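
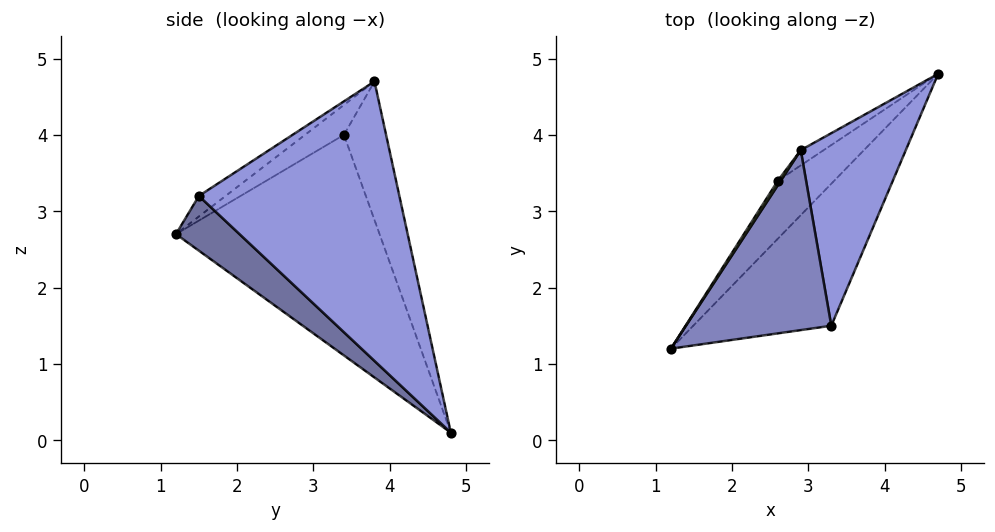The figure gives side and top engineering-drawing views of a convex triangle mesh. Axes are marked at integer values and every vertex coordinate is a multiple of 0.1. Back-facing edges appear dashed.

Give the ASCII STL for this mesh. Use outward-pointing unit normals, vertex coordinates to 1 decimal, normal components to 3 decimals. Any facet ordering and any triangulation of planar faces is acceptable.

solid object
 facet normal 0.257 -0.717 -0.648
  outer loop
   vertex 3.3 1.5 3.2
   vertex 1.2 1.2 2.7
   vertex 4.7 4.8 0.1
  endloop
 endfacet
 facet normal -0.116 -0.557 0.823
  outer loop
   vertex 3.3 1.5 3.2
   vertex 2.9 3.8 4.7
   vertex 1.2 1.2 2.7
  endloop
 endfacet
 facet normal 0.934 -0.066 0.351
  outer loop
   vertex 3.3 1.5 3.2
   vertex 4.7 4.8 0.1
   vertex 2.9 3.8 4.7
  endloop
 endfacet
 facet normal -0.770 0.607 -0.197
  outer loop
   vertex 2.6 3.4 4.0
   vertex 4.7 4.8 0.1
   vertex 1.2 1.2 2.7
  endloop
 endfacet
 facet normal -0.863 0.499 0.085
  outer loop
   vertex 2.6 3.4 4.0
   vertex 1.2 1.2 2.7
   vertex 2.9 3.8 4.7
  endloop
 endfacet
 facet normal -0.689 0.716 -0.114
  outer loop
   vertex 2.6 3.4 4.0
   vertex 2.9 3.8 4.7
   vertex 4.7 4.8 0.1
  endloop
 endfacet
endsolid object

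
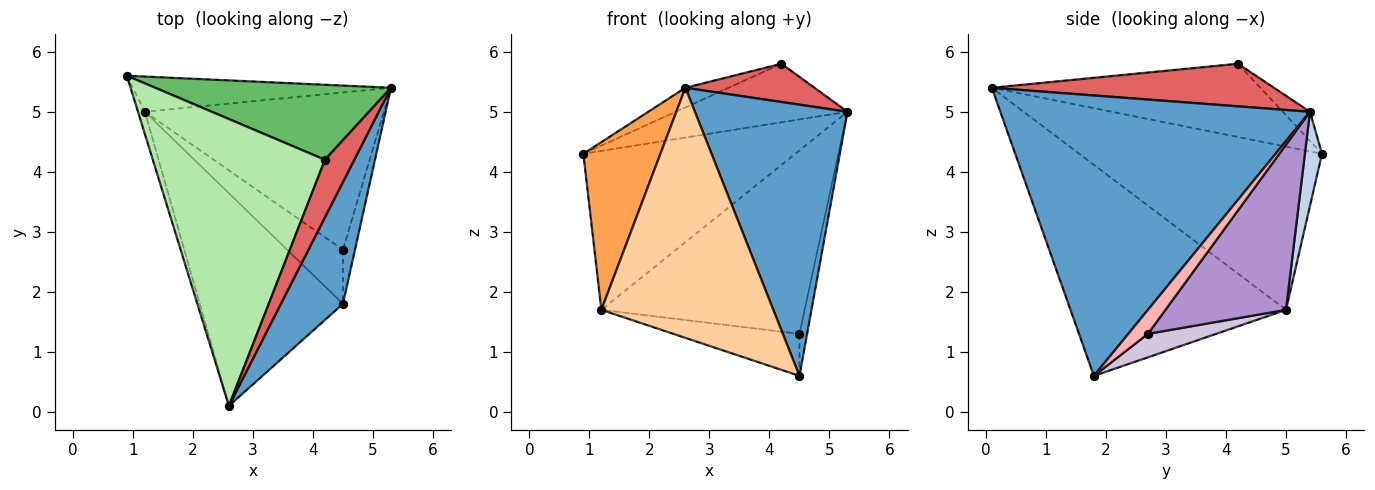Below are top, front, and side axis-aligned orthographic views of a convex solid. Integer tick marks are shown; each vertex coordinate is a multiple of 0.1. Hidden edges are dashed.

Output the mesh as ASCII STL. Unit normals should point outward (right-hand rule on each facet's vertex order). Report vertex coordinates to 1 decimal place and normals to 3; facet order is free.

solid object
 facet normal 0.880 -0.434 0.195
  outer loop
   vertex 4.5 1.8 0.6
   vertex 5.3 5.4 5.0
   vertex 2.6 0.1 5.4
  endloop
 endfacet
 facet normal 0.079 0.973 -0.216
  outer loop
   vertex 1.2 5.0 1.7
   vertex 0.9 5.6 4.3
   vertex 5.3 5.4 5.0
  endloop
 endfacet
 facet normal -0.952 -0.302 -0.040
  outer loop
   vertex 1.2 5.0 1.7
   vertex 2.6 0.1 5.4
   vertex 0.9 5.6 4.3
  endloop
 endfacet
 facet normal -0.691 -0.551 -0.469
  outer loop
   vertex 1.2 5.0 1.7
   vertex 4.5 1.8 0.6
   vertex 2.6 0.1 5.4
  endloop
 endfacet
 facet normal -0.097 0.612 0.785
  outer loop
   vertex 4.2 4.2 5.8
   vertex 5.3 5.4 5.0
   vertex 0.9 5.6 4.3
  endloop
 endfacet
 facet normal -0.391 0.063 0.918
  outer loop
   vertex 4.2 4.2 5.8
   vertex 0.9 5.6 4.3
   vertex 2.6 0.1 5.4
  endloop
 endfacet
 facet normal 0.771 -0.353 0.531
  outer loop
   vertex 4.2 4.2 5.8
   vertex 2.6 0.1 5.4
   vertex 5.3 5.4 5.0
  endloop
 endfacet
 facet normal 0.845 0.329 -0.422
  outer loop
   vertex 4.5 2.7 1.3
   vertex 5.3 5.4 5.0
   vertex 4.5 1.8 0.6
  endloop
 endfacet
 facet normal 0.410 0.692 -0.594
  outer loop
   vertex 4.5 2.7 1.3
   vertex 1.2 5.0 1.7
   vertex 5.3 5.4 5.0
  endloop
 endfacet
 facet normal 0.315 0.583 -0.749
  outer loop
   vertex 4.5 2.7 1.3
   vertex 4.5 1.8 0.6
   vertex 1.2 5.0 1.7
  endloop
 endfacet
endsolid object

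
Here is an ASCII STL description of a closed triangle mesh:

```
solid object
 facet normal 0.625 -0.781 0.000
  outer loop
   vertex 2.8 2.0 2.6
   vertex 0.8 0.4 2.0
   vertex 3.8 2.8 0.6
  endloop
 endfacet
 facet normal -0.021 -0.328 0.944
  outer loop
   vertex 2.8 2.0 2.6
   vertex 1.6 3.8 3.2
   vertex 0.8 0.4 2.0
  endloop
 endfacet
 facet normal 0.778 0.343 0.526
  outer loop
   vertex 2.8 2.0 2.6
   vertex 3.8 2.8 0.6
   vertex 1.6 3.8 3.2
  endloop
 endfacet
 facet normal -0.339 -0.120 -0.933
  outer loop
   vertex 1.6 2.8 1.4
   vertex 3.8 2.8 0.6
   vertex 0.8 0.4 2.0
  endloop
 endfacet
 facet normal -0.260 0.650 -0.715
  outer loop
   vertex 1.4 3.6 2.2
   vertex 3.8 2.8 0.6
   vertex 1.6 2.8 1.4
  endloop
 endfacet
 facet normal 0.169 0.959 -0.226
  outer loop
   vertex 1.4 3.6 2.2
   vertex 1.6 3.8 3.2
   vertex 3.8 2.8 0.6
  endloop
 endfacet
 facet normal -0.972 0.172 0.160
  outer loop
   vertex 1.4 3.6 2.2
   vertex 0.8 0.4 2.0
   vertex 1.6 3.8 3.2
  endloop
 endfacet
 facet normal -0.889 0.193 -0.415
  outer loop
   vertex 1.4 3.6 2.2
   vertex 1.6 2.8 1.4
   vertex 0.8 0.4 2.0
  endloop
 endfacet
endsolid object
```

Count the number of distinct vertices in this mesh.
6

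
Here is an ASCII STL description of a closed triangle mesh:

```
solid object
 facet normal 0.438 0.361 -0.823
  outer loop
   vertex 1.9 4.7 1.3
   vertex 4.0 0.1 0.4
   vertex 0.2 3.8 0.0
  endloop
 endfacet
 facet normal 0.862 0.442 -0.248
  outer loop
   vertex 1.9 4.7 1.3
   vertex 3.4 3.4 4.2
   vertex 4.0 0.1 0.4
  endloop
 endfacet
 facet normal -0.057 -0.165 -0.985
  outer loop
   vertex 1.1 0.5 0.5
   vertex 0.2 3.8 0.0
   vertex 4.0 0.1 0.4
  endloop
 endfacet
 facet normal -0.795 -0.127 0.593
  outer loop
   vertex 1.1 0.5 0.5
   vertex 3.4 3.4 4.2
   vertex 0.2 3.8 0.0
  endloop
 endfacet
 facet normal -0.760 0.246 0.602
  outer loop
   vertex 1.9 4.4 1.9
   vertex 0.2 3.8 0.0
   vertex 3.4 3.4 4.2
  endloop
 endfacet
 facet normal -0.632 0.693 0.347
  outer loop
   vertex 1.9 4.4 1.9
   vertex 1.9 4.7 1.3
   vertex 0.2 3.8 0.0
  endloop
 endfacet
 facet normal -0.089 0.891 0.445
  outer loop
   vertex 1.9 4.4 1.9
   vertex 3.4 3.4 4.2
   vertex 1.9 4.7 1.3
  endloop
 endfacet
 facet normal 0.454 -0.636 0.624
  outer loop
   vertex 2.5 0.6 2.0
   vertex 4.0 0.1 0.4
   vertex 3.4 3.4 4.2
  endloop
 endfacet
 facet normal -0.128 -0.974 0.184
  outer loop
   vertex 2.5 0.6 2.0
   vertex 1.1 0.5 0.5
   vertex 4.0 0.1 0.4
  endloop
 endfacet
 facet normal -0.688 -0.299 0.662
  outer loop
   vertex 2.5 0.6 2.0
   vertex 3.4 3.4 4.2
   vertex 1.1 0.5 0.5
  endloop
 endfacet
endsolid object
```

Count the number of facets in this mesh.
10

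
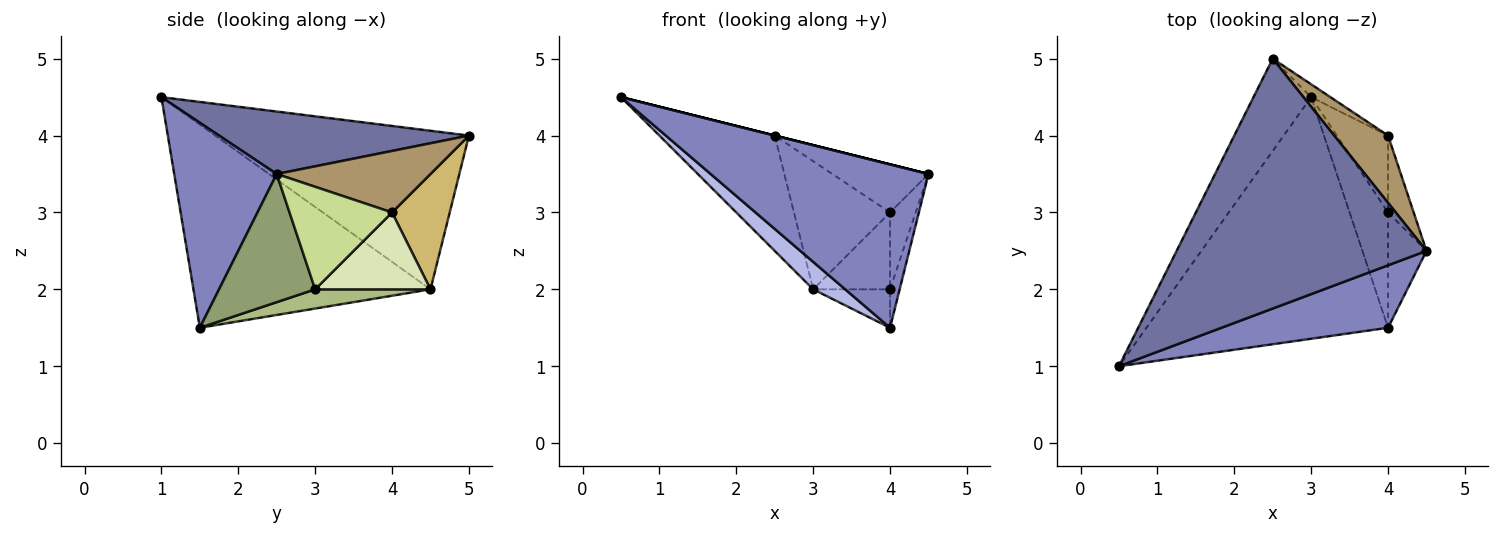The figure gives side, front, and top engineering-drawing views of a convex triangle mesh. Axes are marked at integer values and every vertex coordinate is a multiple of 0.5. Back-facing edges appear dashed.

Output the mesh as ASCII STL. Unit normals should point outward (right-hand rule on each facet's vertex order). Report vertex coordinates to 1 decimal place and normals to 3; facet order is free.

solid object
 facet normal 0.243 0.000 0.970
  outer loop
   vertex 2.5 5.0 4.0
   vertex 0.5 1.0 4.5
   vertex 4.5 2.5 3.5
  endloop
 endfacet
 facet normal 0.402 -0.855 0.327
  outer loop
   vertex 4.0 1.5 1.5
   vertex 4.5 2.5 3.5
   vertex 0.5 1.0 4.5
  endloop
 endfacet
 facet normal -0.864 0.393 -0.314
  outer loop
   vertex 3.0 4.5 2.0
   vertex 0.5 1.0 4.5
   vertex 2.5 5.0 4.0
  endloop
 endfacet
 facet normal -0.641 -0.087 -0.762
  outer loop
   vertex 3.0 4.5 2.0
   vertex 4.0 1.5 1.5
   vertex 0.5 1.0 4.5
  endloop
 endfacet
 facet normal 0.953 0.095 -0.286
  outer loop
   vertex 4.0 3.0 2.0
   vertex 4.5 2.5 3.5
   vertex 4.0 1.5 1.5
  endloop
 endfacet
 facet normal 0.429 0.286 -0.857
  outer loop
   vertex 4.0 3.0 2.0
   vertex 4.0 1.5 1.5
   vertex 3.0 4.5 2.0
  endloop
 endfacet
 facet normal 0.943 0.236 -0.236
  outer loop
   vertex 4.0 4.0 3.0
   vertex 4.5 2.5 3.5
   vertex 4.0 3.0 2.0
  endloop
 endfacet
 facet normal 0.728 0.485 -0.485
  outer loop
   vertex 4.0 4.0 3.0
   vertex 4.0 3.0 2.0
   vertex 3.0 4.5 2.0
  endloop
 endfacet
 facet normal 0.681 0.426 0.596
  outer loop
   vertex 4.0 4.0 3.0
   vertex 2.5 5.0 4.0
   vertex 4.5 2.5 3.5
  endloop
 endfacet
 facet normal 0.513 0.854 -0.085
  outer loop
   vertex 4.0 4.0 3.0
   vertex 3.0 4.5 2.0
   vertex 2.5 5.0 4.0
  endloop
 endfacet
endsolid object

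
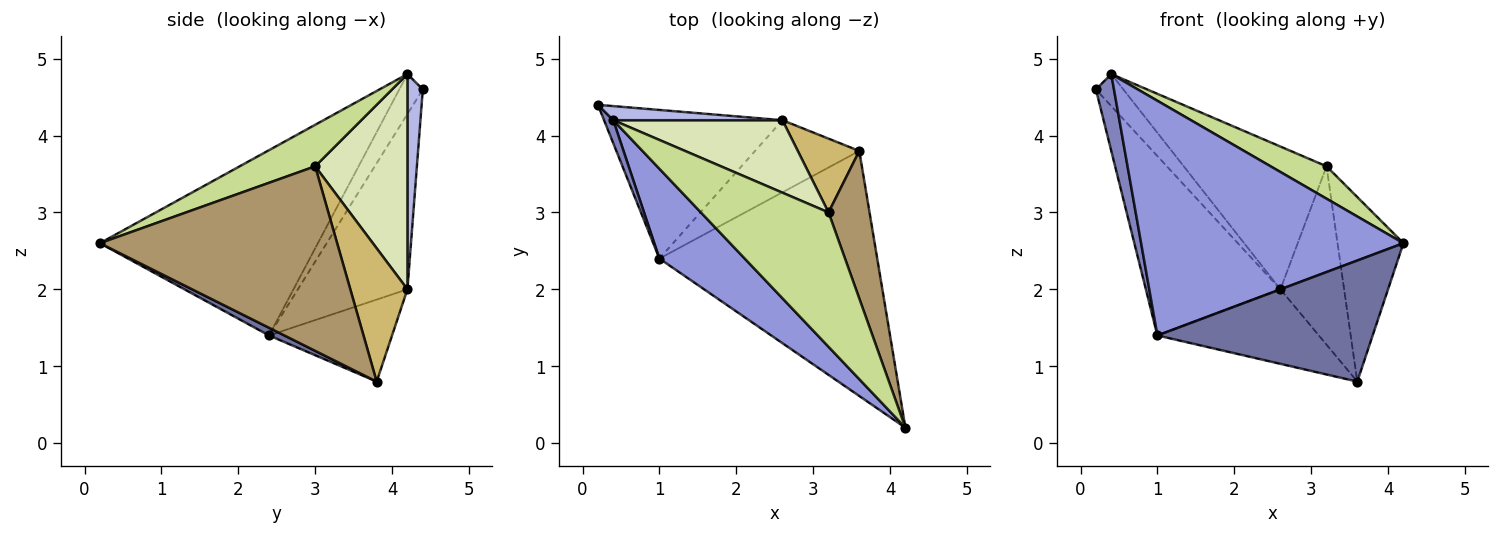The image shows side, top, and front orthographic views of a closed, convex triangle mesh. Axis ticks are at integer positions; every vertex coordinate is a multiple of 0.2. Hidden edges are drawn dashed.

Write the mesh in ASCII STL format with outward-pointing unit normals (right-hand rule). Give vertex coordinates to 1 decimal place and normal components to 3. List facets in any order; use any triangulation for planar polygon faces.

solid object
 facet normal 0.032 -0.443 -0.896
  outer loop
   vertex 1.0 2.4 1.4
   vertex 3.6 3.8 0.8
   vertex 4.2 0.2 2.6
  endloop
 endfacet
 facet normal -0.780 -0.600 0.180
  outer loop
   vertex 1.0 2.4 1.4
   vertex 0.4 4.2 4.8
   vertex 0.2 4.4 4.6
  endloop
 endfacet
 facet normal -0.613 -0.738 0.282
  outer loop
   vertex 1.0 2.4 1.4
   vertex 4.2 0.2 2.6
   vertex 0.4 4.2 4.8
  endloop
 endfacet
 facet normal 0.456 0.815 0.358
  outer loop
   vertex 2.6 4.2 2.0
   vertex 0.2 4.4 4.6
   vertex 0.4 4.2 4.8
  endloop
 endfacet
 facet normal -0.531 0.652 -0.541
  outer loop
   vertex 2.6 4.2 2.0
   vertex 1.0 2.4 1.4
   vertex 0.2 4.4 4.6
  endloop
 endfacet
 facet normal -0.480 0.630 -0.610
  outer loop
   vertex 2.6 4.2 2.0
   vertex 3.6 3.8 0.8
   vertex 1.0 2.4 1.4
  endloop
 endfacet
 facet normal 0.302 -0.223 0.927
  outer loop
   vertex 3.2 3.0 3.6
   vertex 0.4 4.2 4.8
   vertex 4.2 0.2 2.6
  endloop
 endfacet
 facet normal 0.499 0.773 0.392
  outer loop
   vertex 3.2 3.0 3.6
   vertex 2.6 4.2 2.0
   vertex 0.4 4.2 4.8
  endloop
 endfacet
 facet normal 0.942 0.262 0.209
  outer loop
   vertex 3.2 3.0 3.6
   vertex 4.2 0.2 2.6
   vertex 3.6 3.8 0.8
  endloop
 endfacet
 facet normal 0.638 0.712 0.294
  outer loop
   vertex 3.2 3.0 3.6
   vertex 3.6 3.8 0.8
   vertex 2.6 4.2 2.0
  endloop
 endfacet
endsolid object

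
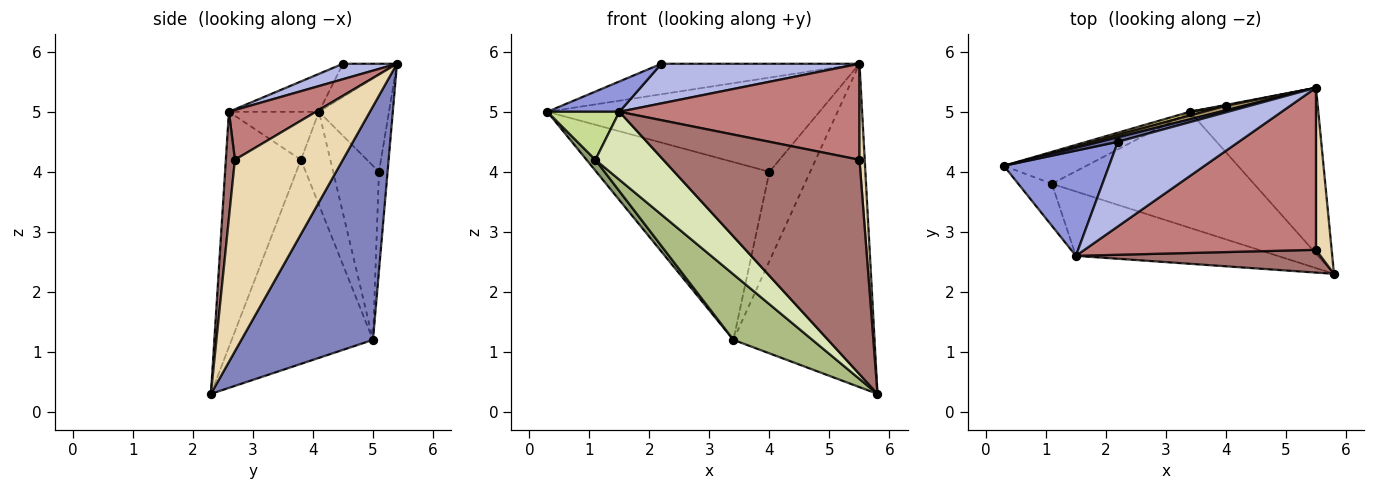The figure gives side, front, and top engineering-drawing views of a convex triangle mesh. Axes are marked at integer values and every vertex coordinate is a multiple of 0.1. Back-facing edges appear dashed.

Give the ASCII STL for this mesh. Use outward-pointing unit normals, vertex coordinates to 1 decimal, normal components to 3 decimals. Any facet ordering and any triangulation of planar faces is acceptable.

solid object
 facet normal -0.260 0.955 0.141
  outer loop
   vertex 2.2 4.5 5.8
   vertex 5.5 5.4 5.8
   vertex 0.3 4.1 5.0
  endloop
 endfacet
 facet normal 0.639 0.685 -0.351
  outer loop
   vertex 3.4 5.0 1.2
   vertex 5.5 5.4 5.8
   vertex 5.8 2.3 0.3
  endloop
 endfacet
 facet normal -0.327 -0.262 0.908
  outer loop
   vertex 1.5 2.6 5.0
   vertex 2.2 4.5 5.8
   vertex 0.3 4.1 5.0
  endloop
 endfacet
 facet normal 0.115 -0.421 0.900
  outer loop
   vertex 1.5 2.6 5.0
   vertex 5.5 5.4 5.8
   vertex 2.2 4.5 5.8
  endloop
 endfacet
 facet normal -0.730 -0.220 -0.647
  outer loop
   vertex 1.1 3.8 4.2
   vertex 0.3 4.1 5.0
   vertex 3.4 5.0 1.2
  endloop
 endfacet
 facet normal -0.660 -0.369 -0.654
  outer loop
   vertex 1.1 3.8 4.2
   vertex 3.4 5.0 1.2
   vertex 5.8 2.3 0.3
  endloop
 endfacet
 facet normal -0.685 -0.548 -0.480
  outer loop
   vertex 1.1 3.8 4.2
   vertex 1.5 2.6 5.0
   vertex 0.3 4.1 5.0
  endloop
 endfacet
 facet normal -0.626 -0.566 -0.536
  outer loop
   vertex 1.1 3.8 4.2
   vertex 5.8 2.3 0.3
   vertex 1.5 2.6 5.0
  endloop
 endfacet
 facet normal -0.249 0.967 0.046
  outer loop
   vertex 4.0 5.1 4.0
   vertex 0.3 4.1 5.0
   vertex 5.5 5.4 5.8
  endloop
 endfacet
 facet normal -0.256 0.967 0.020
  outer loop
   vertex 4.0 5.1 4.0
   vertex 3.4 5.0 1.2
   vertex 0.3 4.1 5.0
  endloop
 endfacet
 facet normal -0.207 0.978 0.009
  outer loop
   vertex 4.0 5.1 4.0
   vertex 5.5 5.4 5.8
   vertex 3.4 5.0 1.2
  endloop
 endfacet
 facet normal 0.995 -0.048 0.082
  outer loop
   vertex 5.5 2.7 4.2
   vertex 5.8 2.3 0.3
   vertex 5.5 5.4 5.8
  endloop
 endfacet
 facet normal 0.046 -0.993 0.105
  outer loop
   vertex 5.5 2.7 4.2
   vertex 1.5 2.6 5.0
   vertex 5.8 2.3 0.3
  endloop
 endfacet
 facet normal 0.182 -0.501 0.846
  outer loop
   vertex 5.5 2.7 4.2
   vertex 5.5 5.4 5.8
   vertex 1.5 2.6 5.0
  endloop
 endfacet
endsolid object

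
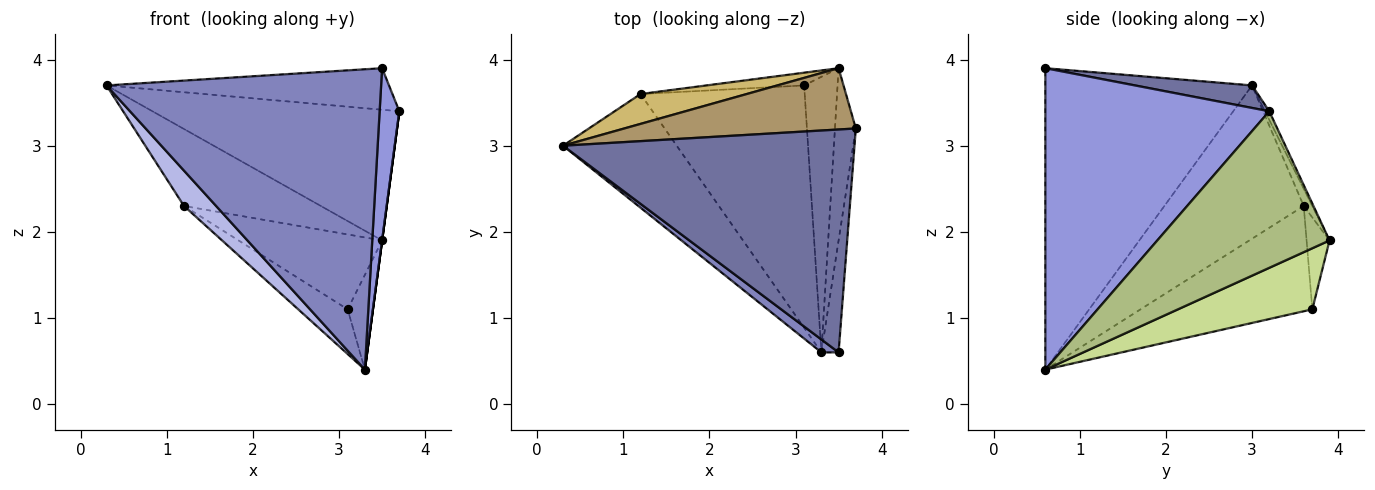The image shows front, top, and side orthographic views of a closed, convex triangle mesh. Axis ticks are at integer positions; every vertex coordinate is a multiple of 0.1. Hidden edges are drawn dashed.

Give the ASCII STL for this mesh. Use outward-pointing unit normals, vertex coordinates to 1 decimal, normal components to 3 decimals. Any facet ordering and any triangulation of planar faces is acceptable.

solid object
 facet normal 0.076 0.183 0.980
  outer loop
   vertex 3.5 0.6 3.9
   vertex 3.7 3.2 3.4
   vertex 0.3 3.0 3.7
  endloop
 endfacet
 facet normal -0.601 -0.798 0.034
  outer loop
   vertex 3.3 0.6 0.4
   vertex 3.5 0.6 3.9
   vertex 0.3 3.0 3.7
  endloop
 endfacet
 facet normal 0.995 -0.087 -0.057
  outer loop
   vertex 3.3 0.6 0.4
   vertex 3.7 3.2 3.4
   vertex 3.5 0.6 3.9
  endloop
 endfacet
 facet normal -0.790 -0.182 -0.586
  outer loop
   vertex 1.2 3.6 2.3
   vertex 3.3 0.6 0.4
   vertex 0.3 3.0 3.7
  endloop
 endfacet
 facet normal -0.533 0.153 -0.832
  outer loop
   vertex 1.2 3.6 2.3
   vertex 3.1 3.7 1.1
   vertex 3.3 0.6 0.4
  endloop
 endfacet
 facet normal 0.991 0.000 -0.132
  outer loop
   vertex 3.5 3.9 1.9
   vertex 3.7 3.2 3.4
   vertex 3.3 0.6 0.4
  endloop
 endfacet
 facet normal 0.866 0.163 -0.474
  outer loop
   vertex 3.5 3.9 1.9
   vertex 3.3 0.6 0.4
   vertex 3.1 3.7 1.1
  endloop
 endfacet
 facet normal -0.156 0.974 -0.166
  outer loop
   vertex 3.5 3.9 1.9
   vertex 3.1 3.7 1.1
   vertex 1.2 3.6 2.3
  endloop
 endfacet
 facet normal -0.016 0.905 0.425
  outer loop
   vertex 3.5 3.9 1.9
   vertex 0.3 3.0 3.7
   vertex 3.7 3.2 3.4
  endloop
 endfacet
 facet normal -0.059 0.931 0.361
  outer loop
   vertex 3.5 3.9 1.9
   vertex 1.2 3.6 2.3
   vertex 0.3 3.0 3.7
  endloop
 endfacet
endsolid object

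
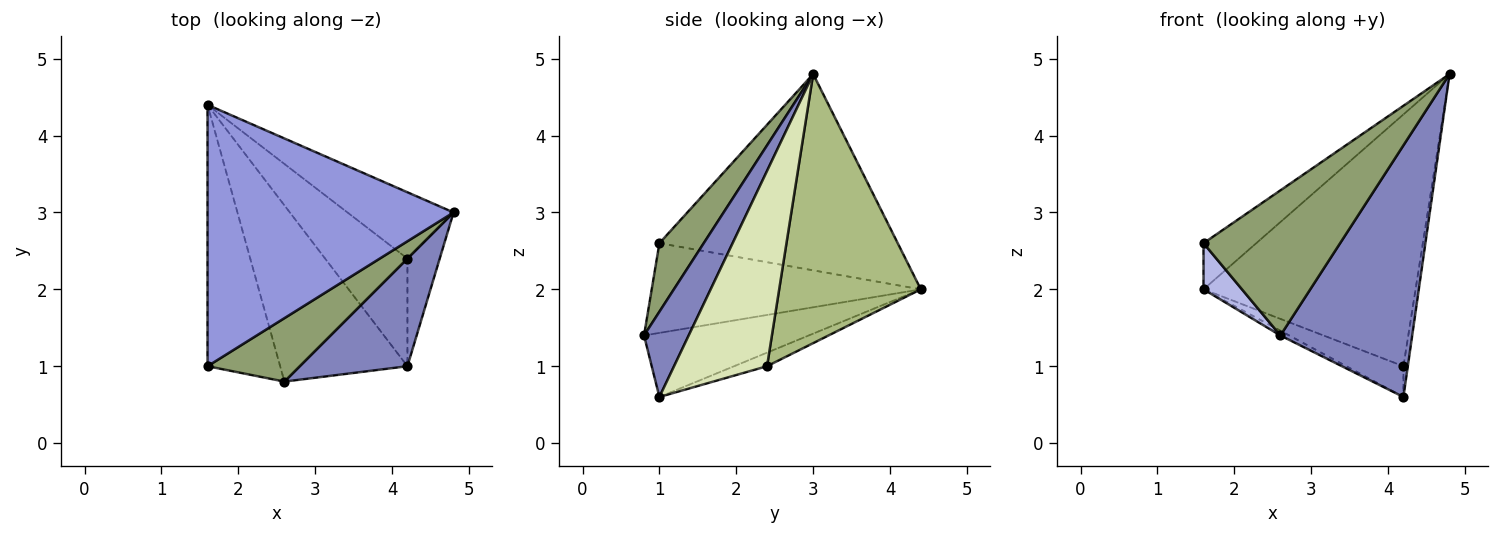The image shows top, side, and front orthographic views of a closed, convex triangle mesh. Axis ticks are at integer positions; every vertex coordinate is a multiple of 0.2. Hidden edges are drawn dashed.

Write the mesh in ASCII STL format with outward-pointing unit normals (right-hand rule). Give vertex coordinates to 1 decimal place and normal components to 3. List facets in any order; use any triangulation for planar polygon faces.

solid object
 facet normal -0.449 0.024 -0.893
  outer loop
   vertex 4.2 1.0 0.6
   vertex 2.6 0.8 1.4
   vertex 1.6 4.4 2.0
  endloop
 endfacet
 facet normal 0.297 -0.878 0.375
  outer loop
   vertex 4.2 1.0 0.6
   vertex 4.8 3.0 4.8
   vertex 2.6 0.8 1.4
  endloop
 endfacet
 facet normal -0.618 0.137 0.774
  outer loop
   vertex 1.6 1.0 2.6
   vertex 4.8 3.0 4.8
   vertex 1.6 4.4 2.0
  endloop
 endfacet
 facet normal -0.772 -0.110 -0.625
  outer loop
   vertex 1.6 1.0 2.6
   vertex 1.6 4.4 2.0
   vertex 2.6 0.8 1.4
  endloop
 endfacet
 facet normal 0.285 -0.878 0.384
  outer loop
   vertex 1.6 1.0 2.6
   vertex 2.6 0.8 1.4
   vertex 4.8 3.0 4.8
  endloop
 endfacet
 facet normal 0.543 0.812 -0.214
  outer loop
   vertex 4.2 2.4 1.0
   vertex 1.6 4.4 2.0
   vertex 4.8 3.0 4.8
  endloop
 endfacet
 facet normal -0.157 0.271 -0.950
  outer loop
   vertex 4.2 2.4 1.0
   vertex 4.2 1.0 0.6
   vertex 1.6 4.4 2.0
  endloop
 endfacet
 facet normal 0.986 0.047 -0.163
  outer loop
   vertex 4.2 2.4 1.0
   vertex 4.8 3.0 4.8
   vertex 4.2 1.0 0.6
  endloop
 endfacet
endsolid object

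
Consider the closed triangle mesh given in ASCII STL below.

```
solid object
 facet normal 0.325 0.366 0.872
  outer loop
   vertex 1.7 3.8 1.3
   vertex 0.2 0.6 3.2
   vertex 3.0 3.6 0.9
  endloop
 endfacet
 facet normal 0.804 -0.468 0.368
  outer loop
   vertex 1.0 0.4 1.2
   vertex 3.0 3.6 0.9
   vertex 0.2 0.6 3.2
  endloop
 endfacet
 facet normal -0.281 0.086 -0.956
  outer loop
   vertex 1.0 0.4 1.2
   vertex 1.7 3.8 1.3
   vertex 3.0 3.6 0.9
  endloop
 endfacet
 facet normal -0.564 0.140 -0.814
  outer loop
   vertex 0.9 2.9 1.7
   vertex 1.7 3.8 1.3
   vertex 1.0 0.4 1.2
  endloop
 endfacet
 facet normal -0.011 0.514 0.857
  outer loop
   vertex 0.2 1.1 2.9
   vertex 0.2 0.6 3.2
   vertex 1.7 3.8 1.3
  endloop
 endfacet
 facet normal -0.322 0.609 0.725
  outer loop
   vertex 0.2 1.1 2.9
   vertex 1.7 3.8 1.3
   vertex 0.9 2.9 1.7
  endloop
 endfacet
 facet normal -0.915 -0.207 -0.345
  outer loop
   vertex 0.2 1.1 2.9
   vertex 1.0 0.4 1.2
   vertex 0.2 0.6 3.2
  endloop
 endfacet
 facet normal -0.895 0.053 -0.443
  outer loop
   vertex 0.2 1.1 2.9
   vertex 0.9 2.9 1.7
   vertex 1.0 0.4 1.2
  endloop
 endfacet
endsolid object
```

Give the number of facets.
8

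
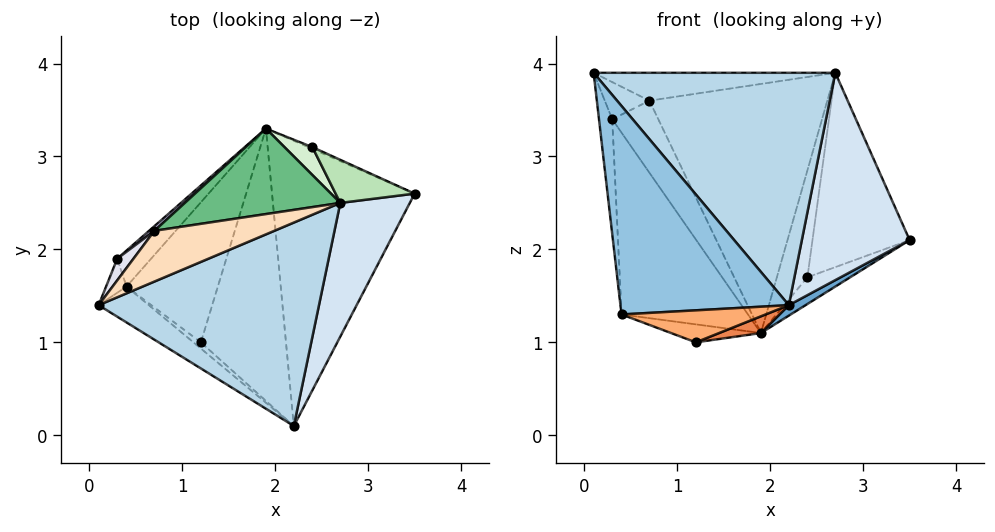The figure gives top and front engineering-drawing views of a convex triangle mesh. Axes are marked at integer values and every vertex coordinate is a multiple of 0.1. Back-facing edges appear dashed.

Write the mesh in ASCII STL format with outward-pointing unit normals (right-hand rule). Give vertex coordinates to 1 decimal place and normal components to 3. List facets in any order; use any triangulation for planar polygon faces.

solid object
 facet normal 0.520 -0.031 -0.854
  outer loop
   vertex 1.9 3.3 1.1
   vertex 3.5 2.6 2.1
   vertex 2.2 0.1 1.4
  endloop
 endfacet
 facet normal -0.630 -0.765 -0.132
  outer loop
   vertex 0.4 1.6 1.3
   vertex 2.2 0.1 1.4
   vertex 0.1 1.4 3.9
  endloop
 endfacet
 facet normal 0.303 -0.717 0.628
  outer loop
   vertex 2.7 2.5 3.9
   vertex 0.1 1.4 3.9
   vertex 2.2 0.1 1.4
  endloop
 endfacet
 facet normal 0.798 -0.506 0.327
  outer loop
   vertex 2.7 2.5 3.9
   vertex 2.2 0.1 1.4
   vertex 3.5 2.6 2.1
  endloop
 endfacet
 facet normal 0.325 -0.058 -0.944
  outer loop
   vertex 1.2 1.0 1.0
   vertex 1.9 3.3 1.1
   vertex 2.2 0.1 1.4
  endloop
 endfacet
 facet normal -0.628 -0.764 -0.148
  outer loop
   vertex 1.2 1.0 1.0
   vertex 2.2 0.1 1.4
   vertex 0.4 1.6 1.3
  endloop
 endfacet
 facet normal -0.266 0.123 -0.956
  outer loop
   vertex 1.2 1.0 1.0
   vertex 0.4 1.6 1.3
   vertex 1.9 3.3 1.1
  endloop
 endfacet
 facet normal -0.200 0.472 0.859
  outer loop
   vertex 0.7 2.2 3.6
   vertex 0.1 1.4 3.9
   vertex 2.7 2.5 3.9
  endloop
 endfacet
 facet normal -0.187 0.929 0.319
  outer loop
   vertex 0.7 2.2 3.6
   vertex 2.7 2.5 3.9
   vertex 1.9 3.3 1.1
  endloop
 endfacet
 facet normal 0.431 0.901 -0.059
  outer loop
   vertex 2.4 3.1 1.7
   vertex 3.5 2.6 2.1
   vertex 1.9 3.3 1.1
  endloop
 endfacet
 facet normal 0.343 0.917 0.203
  outer loop
   vertex 2.4 3.1 1.7
   vertex 2.7 2.5 3.9
   vertex 3.5 2.6 2.1
  endloop
 endfacet
 facet normal 0.084 0.964 0.252
  outer loop
   vertex 2.4 3.1 1.7
   vertex 1.9 3.3 1.1
   vertex 2.7 2.5 3.9
  endloop
 endfacet
 facet normal -0.751 0.648 -0.128
  outer loop
   vertex 0.3 1.9 3.4
   vertex 1.9 3.3 1.1
   vertex 0.4 1.6 1.3
  endloop
 endfacet
 facet normal -0.615 0.787 0.051
  outer loop
   vertex 0.3 1.9 3.4
   vertex 0.7 2.2 3.6
   vertex 1.9 3.3 1.1
  endloop
 endfacet
 facet normal -0.952 0.294 -0.087
  outer loop
   vertex 0.3 1.9 3.4
   vertex 0.4 1.6 1.3
   vertex 0.1 1.4 3.9
  endloop
 endfacet
 facet normal -0.669 0.642 0.375
  outer loop
   vertex 0.3 1.9 3.4
   vertex 0.1 1.4 3.9
   vertex 0.7 2.2 3.6
  endloop
 endfacet
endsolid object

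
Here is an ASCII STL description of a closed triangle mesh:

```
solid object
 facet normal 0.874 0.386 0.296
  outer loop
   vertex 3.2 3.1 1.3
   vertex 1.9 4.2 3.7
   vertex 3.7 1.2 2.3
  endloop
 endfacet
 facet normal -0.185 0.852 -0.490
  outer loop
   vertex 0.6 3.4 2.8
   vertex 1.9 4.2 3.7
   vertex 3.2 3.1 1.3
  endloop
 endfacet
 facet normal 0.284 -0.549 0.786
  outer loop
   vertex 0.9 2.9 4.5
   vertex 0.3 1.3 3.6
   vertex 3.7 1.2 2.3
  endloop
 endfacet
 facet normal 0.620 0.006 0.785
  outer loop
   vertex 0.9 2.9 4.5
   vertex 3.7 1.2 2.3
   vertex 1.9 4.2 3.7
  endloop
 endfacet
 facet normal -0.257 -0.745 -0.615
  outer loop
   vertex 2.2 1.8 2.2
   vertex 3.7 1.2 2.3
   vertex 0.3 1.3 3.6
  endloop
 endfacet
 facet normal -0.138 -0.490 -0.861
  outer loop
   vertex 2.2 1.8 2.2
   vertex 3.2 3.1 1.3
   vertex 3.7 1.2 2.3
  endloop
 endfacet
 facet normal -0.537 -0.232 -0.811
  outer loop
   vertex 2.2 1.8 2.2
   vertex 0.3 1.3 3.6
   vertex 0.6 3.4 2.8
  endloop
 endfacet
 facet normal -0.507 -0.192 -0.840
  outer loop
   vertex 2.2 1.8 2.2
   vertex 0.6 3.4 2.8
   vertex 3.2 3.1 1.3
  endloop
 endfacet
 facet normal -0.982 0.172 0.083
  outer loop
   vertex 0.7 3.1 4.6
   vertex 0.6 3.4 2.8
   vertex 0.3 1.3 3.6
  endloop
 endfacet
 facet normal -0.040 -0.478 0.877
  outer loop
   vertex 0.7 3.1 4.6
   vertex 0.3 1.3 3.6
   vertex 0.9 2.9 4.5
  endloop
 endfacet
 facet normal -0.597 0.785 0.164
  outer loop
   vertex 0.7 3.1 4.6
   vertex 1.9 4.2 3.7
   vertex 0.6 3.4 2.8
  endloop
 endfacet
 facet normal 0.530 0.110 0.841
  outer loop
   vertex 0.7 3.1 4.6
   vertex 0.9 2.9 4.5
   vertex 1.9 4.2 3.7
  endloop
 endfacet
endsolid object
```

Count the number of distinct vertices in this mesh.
8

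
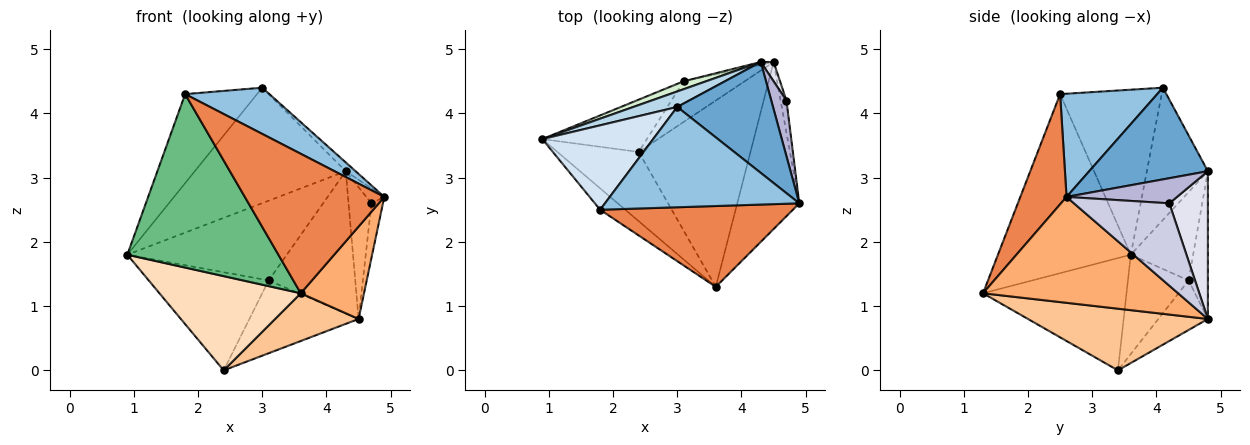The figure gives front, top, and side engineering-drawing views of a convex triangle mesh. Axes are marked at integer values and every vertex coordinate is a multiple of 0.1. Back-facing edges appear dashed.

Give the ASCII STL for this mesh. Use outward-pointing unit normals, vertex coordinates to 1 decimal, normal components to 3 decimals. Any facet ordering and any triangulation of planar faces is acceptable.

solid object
 facet normal 0.690 0.057 0.721
  outer loop
   vertex 3.0 4.1 4.4
   vertex 4.9 2.6 2.7
   vertex 4.3 4.8 3.1
  endloop
 endfacet
 facet normal 0.434 -0.377 0.818
  outer loop
   vertex 3.0 4.1 4.4
   vertex 1.8 2.5 4.3
   vertex 4.9 2.6 2.7
  endloop
 endfacet
 facet normal -0.372 0.920 0.123
  outer loop
   vertex 3.0 4.1 4.4
   vertex 4.3 4.8 3.1
   vertex 0.9 3.6 1.8
  endloop
 endfacet
 facet normal -0.716 0.507 0.481
  outer loop
   vertex 3.0 4.1 4.4
   vertex 0.9 3.6 1.8
   vertex 1.8 2.5 4.3
  endloop
 endfacet
 facet normal 0.276 -0.832 0.482
  outer loop
   vertex 3.6 1.3 1.2
   vertex 4.9 2.6 2.7
   vertex 1.8 2.5 4.3
  endloop
 endfacet
 facet normal 0.831 -0.269 -0.487
  outer loop
   vertex 3.6 1.3 1.2
   vertex 4.5 4.8 0.8
   vertex 4.9 2.6 2.7
  endloop
 endfacet
 facet normal 0.471 -0.219 -0.854
  outer loop
   vertex 3.6 1.3 1.2
   vertex 2.4 3.4 0.0
   vertex 4.5 4.8 0.8
  endloop
 endfacet
 facet normal -0.633 -0.624 -0.458
  outer loop
   vertex 3.6 1.3 1.2
   vertex 0.9 3.6 1.8
   vertex 2.4 3.4 0.0
  endloop
 endfacet
 facet normal -0.658 -0.748 -0.092
  outer loop
   vertex 3.6 1.3 1.2
   vertex 1.8 2.5 4.3
   vertex 0.9 3.6 1.8
  endloop
 endfacet
 facet normal -0.408 0.806 -0.429
  outer loop
   vertex 3.1 4.5 1.4
   vertex 2.4 3.4 0.0
   vertex 0.9 3.6 1.8
  endloop
 endfacet
 facet normal -0.368 0.812 -0.454
  outer loop
   vertex 3.1 4.5 1.4
   vertex 4.5 4.8 0.8
   vertex 2.4 3.4 0.0
  endloop
 endfacet
 facet normal -0.363 0.927 0.092
  outer loop
   vertex 3.1 4.5 1.4
   vertex 0.9 3.6 1.8
   vertex 4.3 4.8 3.1
  endloop
 endfacet
 facet normal -0.217 0.976 -0.019
  outer loop
   vertex 3.1 4.5 1.4
   vertex 4.3 4.8 3.1
   vertex 4.5 4.8 0.8
  endloop
 endfacet
 facet normal 0.848 0.138 0.512
  outer loop
   vertex 4.7 4.2 2.6
   vertex 4.3 4.8 3.1
   vertex 4.9 2.6 2.7
  endloop
 endfacet
 facet normal 0.990 0.119 -0.070
  outer loop
   vertex 4.7 4.2 2.6
   vertex 4.9 2.6 2.7
   vertex 4.5 4.8 0.8
  endloop
 endfacet
 facet normal 0.857 0.509 0.075
  outer loop
   vertex 4.7 4.2 2.6
   vertex 4.5 4.8 0.8
   vertex 4.3 4.8 3.1
  endloop
 endfacet
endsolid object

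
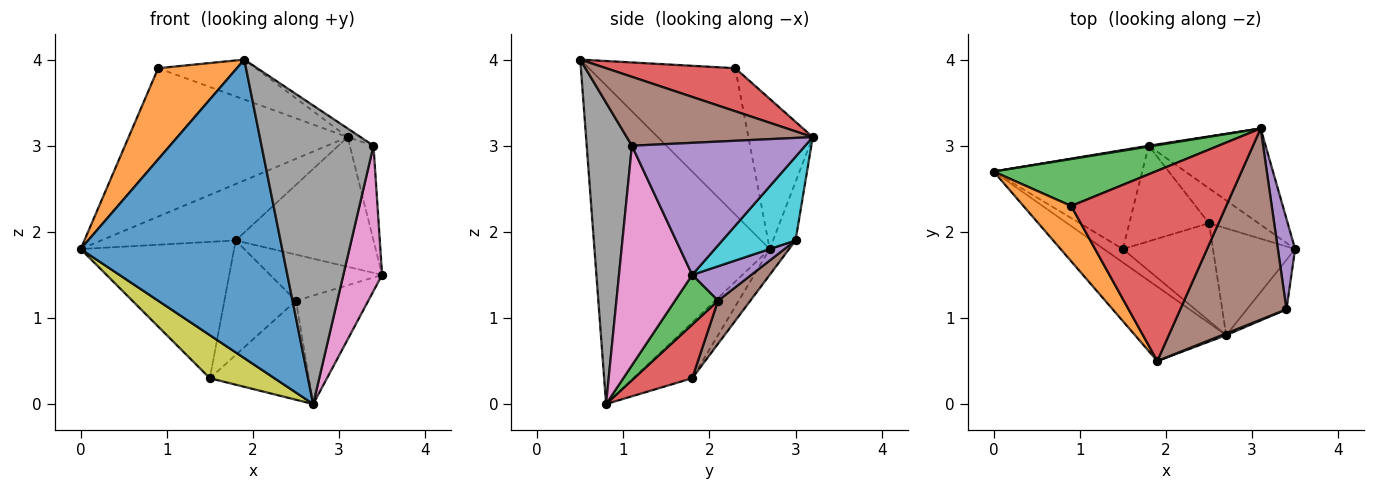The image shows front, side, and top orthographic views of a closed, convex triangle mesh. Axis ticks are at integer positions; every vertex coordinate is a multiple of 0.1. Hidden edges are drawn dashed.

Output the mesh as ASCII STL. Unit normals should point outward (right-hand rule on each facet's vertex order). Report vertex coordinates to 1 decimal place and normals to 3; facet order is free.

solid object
 facet normal -0.645 -0.742 -0.185
  outer loop
   vertex 2.7 0.8 0.0
   vertex 1.9 0.5 4.0
   vertex 0.0 2.7 1.8
  endloop
 endfacet
 facet normal -0.847 -0.455 0.276
  outer loop
   vertex 0.9 2.3 3.9
   vertex 0.0 2.7 1.8
   vertex 1.9 0.5 4.0
  endloop
 endfacet
 facet normal -0.270 0.918 0.291
  outer loop
   vertex 0.9 2.3 3.9
   vertex 3.1 3.2 3.1
   vertex 0.0 2.7 1.8
  endloop
 endfacet
 facet normal 0.262 0.198 0.944
  outer loop
   vertex 0.9 2.3 3.9
   vertex 1.9 0.5 4.0
   vertex 3.1 3.2 3.1
  endloop
 endfacet
 facet normal 0.983 0.134 0.128
  outer loop
   vertex 3.4 1.1 3.0
   vertex 3.5 1.8 1.5
   vertex 3.1 3.2 3.1
  endloop
 endfacet
 facet normal 0.544 0.038 0.838
  outer loop
   vertex 3.4 1.1 3.0
   vertex 3.1 3.2 3.1
   vertex 1.9 0.5 4.0
  endloop
 endfacet
 facet normal 0.873 -0.462 -0.157
  outer loop
   vertex 3.4 1.1 3.0
   vertex 2.7 0.8 0.0
   vertex 3.5 1.8 1.5
  endloop
 endfacet
 facet normal 0.374 -0.927 0.005
  outer loop
   vertex 3.4 1.1 3.0
   vertex 1.9 0.5 4.0
   vertex 2.7 0.8 0.0
  endloop
 endfacet
 facet normal -0.656 -0.720 -0.224
  outer loop
   vertex 1.5 1.8 0.3
   vertex 2.7 0.8 0.0
   vertex 0.0 2.7 1.8
  endloop
 endfacet
 facet normal 0.392 0.739 -0.548
  outer loop
   vertex 1.8 3.0 1.9
   vertex 3.1 3.2 3.1
   vertex 3.5 1.8 1.5
  endloop
 endfacet
 facet normal -0.165 0.986 0.015
  outer loop
   vertex 1.8 3.0 1.9
   vertex 0.0 2.7 1.8
   vertex 3.1 3.2 3.1
  endloop
 endfacet
 facet normal -0.102 0.805 -0.585
  outer loop
   vertex 1.8 3.0 1.9
   vertex 1.5 1.8 0.3
   vertex 0.0 2.7 1.8
  endloop
 endfacet
 facet normal 0.391 0.656 -0.646
  outer loop
   vertex 2.5 2.1 1.2
   vertex 3.5 1.8 1.5
   vertex 2.7 0.8 0.0
  endloop
 endfacet
 facet normal 0.386 0.657 -0.648
  outer loop
   vertex 2.5 2.1 1.2
   vertex 2.7 0.8 0.0
   vertex 1.5 1.8 0.3
  endloop
 endfacet
 facet normal 0.387 0.735 -0.557
  outer loop
   vertex 2.5 2.1 1.2
   vertex 1.8 3.0 1.9
   vertex 3.5 1.8 1.5
  endloop
 endfacet
 facet normal 0.327 0.725 -0.605
  outer loop
   vertex 2.5 2.1 1.2
   vertex 1.5 1.8 0.3
   vertex 1.8 3.0 1.9
  endloop
 endfacet
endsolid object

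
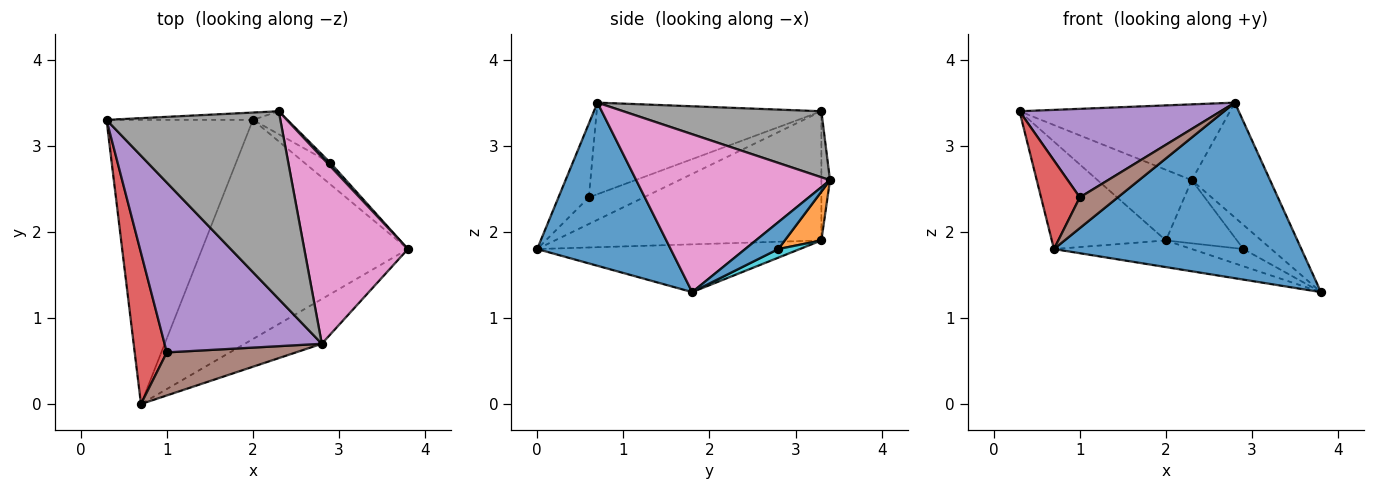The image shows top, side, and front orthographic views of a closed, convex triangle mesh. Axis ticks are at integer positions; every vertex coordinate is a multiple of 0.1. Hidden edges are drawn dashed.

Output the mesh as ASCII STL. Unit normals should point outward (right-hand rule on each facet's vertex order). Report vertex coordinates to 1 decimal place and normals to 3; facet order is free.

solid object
 facet normal 0.463 -0.859 -0.219
  outer loop
   vertex 2.8 0.7 3.5
   vertex 0.7 0.0 1.8
   vertex 3.8 1.8 1.3
  endloop
 endfacet
 facet normal -0.637 0.273 -0.721
  outer loop
   vertex 2.0 3.3 1.9
   vertex 0.7 0.0 1.8
   vertex 0.3 3.3 3.4
  endloop
 endfacet
 facet normal -0.224 0.118 -0.967
  outer loop
   vertex 2.0 3.3 1.9
   vertex 3.8 1.8 1.3
   vertex 0.7 0.0 1.8
  endloop
 endfacet
 facet normal -0.582 -0.411 0.702
  outer loop
   vertex 1.0 0.6 2.4
   vertex 0.3 3.3 3.4
   vertex 0.7 0.0 1.8
  endloop
 endfacet
 facet normal -0.459 -0.411 0.788
  outer loop
   vertex 1.0 0.6 2.4
   vertex 2.8 0.7 3.5
   vertex 0.3 3.3 3.4
  endloop
 endfacet
 facet normal -0.422 -0.527 0.738
  outer loop
   vertex 1.0 0.6 2.4
   vertex 0.7 0.0 1.8
   vertex 2.8 0.7 3.5
  endloop
 endfacet
 facet normal 0.792 0.320 0.520
  outer loop
   vertex 2.3 3.4 2.6
   vertex 2.8 0.7 3.5
   vertex 3.8 1.8 1.3
  endloop
 endfacet
 facet normal 0.332 0.353 0.875
  outer loop
   vertex 2.3 3.4 2.6
   vertex 0.3 3.3 3.4
   vertex 2.8 0.7 3.5
  endloop
 endfacet
 facet normal -0.091 0.991 -0.103
  outer loop
   vertex 2.3 3.4 2.6
   vertex 2.0 3.3 1.9
   vertex 0.3 3.3 3.4
  endloop
 endfacet
 facet normal 0.252 0.605 -0.756
  outer loop
   vertex 2.9 2.8 1.8
   vertex 3.8 1.8 1.3
   vertex 2.0 3.3 1.9
  endloop
 endfacet
 facet normal 0.762 0.640 0.091
  outer loop
   vertex 2.9 2.8 1.8
   vertex 2.3 3.4 2.6
   vertex 3.8 1.8 1.3
  endloop
 endfacet
 facet normal 0.436 0.846 -0.308
  outer loop
   vertex 2.9 2.8 1.8
   vertex 2.0 3.3 1.9
   vertex 2.3 3.4 2.6
  endloop
 endfacet
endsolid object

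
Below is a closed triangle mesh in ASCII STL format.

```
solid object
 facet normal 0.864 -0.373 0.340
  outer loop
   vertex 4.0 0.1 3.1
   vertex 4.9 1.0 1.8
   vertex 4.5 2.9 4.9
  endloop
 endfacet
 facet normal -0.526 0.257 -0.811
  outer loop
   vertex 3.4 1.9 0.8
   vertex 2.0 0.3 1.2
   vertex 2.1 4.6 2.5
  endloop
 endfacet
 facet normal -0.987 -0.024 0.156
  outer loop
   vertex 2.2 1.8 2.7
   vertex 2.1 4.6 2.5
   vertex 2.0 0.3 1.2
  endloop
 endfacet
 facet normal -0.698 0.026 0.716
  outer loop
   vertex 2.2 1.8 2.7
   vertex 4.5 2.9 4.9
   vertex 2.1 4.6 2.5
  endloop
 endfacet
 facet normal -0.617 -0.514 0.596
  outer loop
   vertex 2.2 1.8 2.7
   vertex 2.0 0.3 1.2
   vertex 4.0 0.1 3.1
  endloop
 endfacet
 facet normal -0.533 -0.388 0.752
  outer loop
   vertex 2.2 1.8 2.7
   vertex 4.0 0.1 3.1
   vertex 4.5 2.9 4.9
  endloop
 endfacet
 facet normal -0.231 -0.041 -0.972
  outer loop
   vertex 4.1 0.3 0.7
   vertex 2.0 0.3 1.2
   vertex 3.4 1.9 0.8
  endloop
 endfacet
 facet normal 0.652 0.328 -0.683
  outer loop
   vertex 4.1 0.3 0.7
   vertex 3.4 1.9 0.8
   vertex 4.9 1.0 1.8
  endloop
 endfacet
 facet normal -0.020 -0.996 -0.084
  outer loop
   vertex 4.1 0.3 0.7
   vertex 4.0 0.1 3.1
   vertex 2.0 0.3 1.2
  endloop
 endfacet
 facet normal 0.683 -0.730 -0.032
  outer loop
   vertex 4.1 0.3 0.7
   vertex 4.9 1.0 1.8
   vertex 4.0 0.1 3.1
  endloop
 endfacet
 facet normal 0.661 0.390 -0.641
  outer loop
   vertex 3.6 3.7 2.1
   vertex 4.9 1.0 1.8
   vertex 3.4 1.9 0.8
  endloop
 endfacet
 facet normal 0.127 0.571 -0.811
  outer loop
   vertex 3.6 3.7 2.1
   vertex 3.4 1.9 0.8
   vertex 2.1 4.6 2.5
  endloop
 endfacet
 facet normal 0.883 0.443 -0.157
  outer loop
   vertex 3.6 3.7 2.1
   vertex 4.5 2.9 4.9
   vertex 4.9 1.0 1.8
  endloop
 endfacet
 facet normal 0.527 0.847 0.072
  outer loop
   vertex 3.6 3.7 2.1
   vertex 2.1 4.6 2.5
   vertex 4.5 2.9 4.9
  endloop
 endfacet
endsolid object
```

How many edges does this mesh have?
21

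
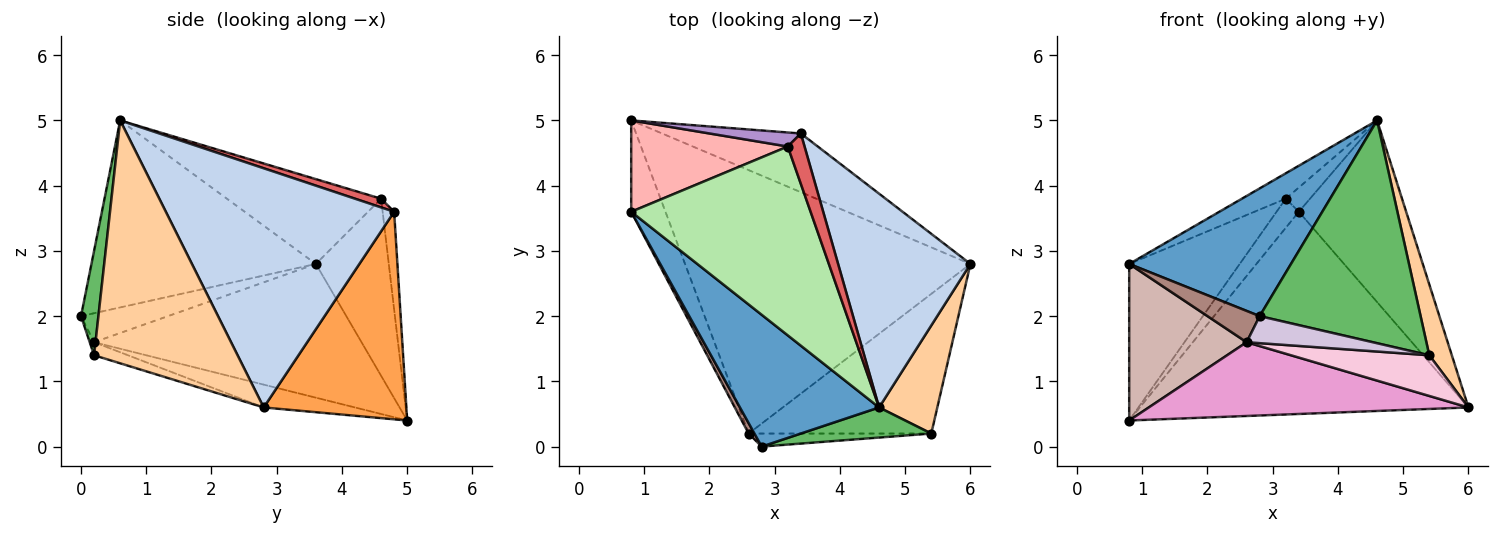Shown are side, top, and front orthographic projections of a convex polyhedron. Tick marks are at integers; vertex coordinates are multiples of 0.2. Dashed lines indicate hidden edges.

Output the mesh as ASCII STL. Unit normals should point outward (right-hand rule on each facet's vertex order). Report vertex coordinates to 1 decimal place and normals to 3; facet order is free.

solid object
 facet normal -0.694 -0.501 0.517
  outer loop
   vertex 4.6 0.6 5.0
   vertex 0.8 3.6 2.8
   vertex 2.8 0.0 2.0
  endloop
 endfacet
 facet normal 0.809 0.380 0.448
  outer loop
   vertex 3.4 4.8 3.6
   vertex 4.6 0.6 5.0
   vertex 6.0 2.8 0.6
  endloop
 endfacet
 facet normal 0.385 0.886 -0.257
  outer loop
   vertex 0.8 5.0 0.4
   vertex 3.4 4.8 3.6
   vertex 6.0 2.8 0.6
  endloop
 endfacet
 facet normal 0.961 -0.151 0.230
  outer loop
   vertex 5.4 0.2 1.4
   vertex 6.0 2.8 0.6
   vertex 4.6 0.6 5.0
  endloop
 endfacet
 facet normal 0.107 -0.985 0.133
  outer loop
   vertex 5.4 0.2 1.4
   vertex 4.6 0.6 5.0
   vertex 2.8 0.0 2.0
  endloop
 endfacet
 facet normal -0.424 0.121 0.897
  outer loop
   vertex 3.2 4.6 3.8
   vertex 0.8 3.6 2.8
   vertex 4.6 0.6 5.0
  endloop
 endfacet
 facet normal 0.423 0.393 0.816
  outer loop
   vertex 3.2 4.6 3.8
   vertex 4.6 0.6 5.0
   vertex 3.4 4.8 3.6
  endloop
 endfacet
 facet normal -0.495 0.750 0.438
  outer loop
   vertex 3.2 4.6 3.8
   vertex 0.8 5.0 0.4
   vertex 0.8 3.6 2.8
  endloop
 endfacet
 facet normal -0.422 0.816 0.394
  outer loop
   vertex 3.2 4.6 3.8
   vertex 3.4 4.8 3.6
   vertex 0.8 5.0 0.4
  endloop
 endfacet
 facet normal -0.031 -0.900 -0.435
  outer loop
   vertex 2.6 0.2 1.6
   vertex 5.4 0.2 1.4
   vertex 2.8 0.0 2.0
  endloop
 endfacet
 facet normal -0.845 -0.507 0.169
  outer loop
   vertex 2.6 0.2 1.6
   vertex 2.8 0.0 2.0
   vertex 0.8 3.6 2.8
  endloop
 endfacet
 facet normal -0.891 -0.391 -0.228
  outer loop
   vertex 2.6 0.2 1.6
   vertex 0.8 3.6 2.8
   vertex 0.8 5.0 0.4
  endloop
 endfacet
 facet normal -0.077 -0.269 -0.960
  outer loop
   vertex 2.6 0.2 1.6
   vertex 0.8 5.0 0.4
   vertex 6.0 2.8 0.6
  endloop
 endfacet
 facet normal -0.068 -0.279 -0.958
  outer loop
   vertex 2.6 0.2 1.6
   vertex 6.0 2.8 0.6
   vertex 5.4 0.2 1.4
  endloop
 endfacet
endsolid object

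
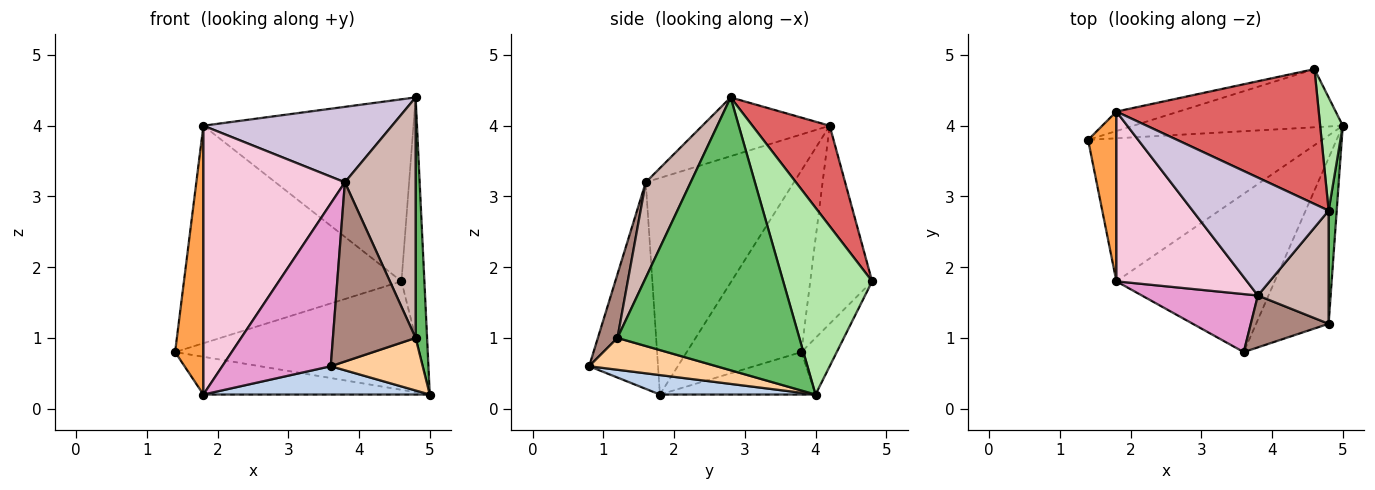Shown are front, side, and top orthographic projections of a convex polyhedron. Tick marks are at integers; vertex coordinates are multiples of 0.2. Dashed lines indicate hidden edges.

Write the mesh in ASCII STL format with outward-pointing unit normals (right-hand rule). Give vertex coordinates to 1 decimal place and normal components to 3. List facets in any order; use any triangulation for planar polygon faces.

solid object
 facet normal -0.173 0.251 -0.952
  outer loop
   vertex 1.8 1.8 0.2
   vertex 1.4 3.8 0.8
   vertex 5.0 4.0 0.2
  endloop
 endfacet
 facet normal 0.120 -0.175 -0.977
  outer loop
   vertex 1.8 1.8 0.2
   vertex 5.0 4.0 0.2
   vertex 3.6 0.8 0.6
  endloop
 endfacet
 facet normal -0.960 -0.237 0.150
  outer loop
   vertex 1.8 1.8 0.2
   vertex 1.8 4.2 4.0
   vertex 1.4 3.8 0.8
  endloop
 endfacet
 facet normal 0.386 -0.279 -0.879
  outer loop
   vertex 4.8 1.2 1.0
   vertex 3.6 0.8 0.6
   vertex 5.0 4.0 0.2
  endloop
 endfacet
 facet normal 0.998 -0.063 0.030
  outer loop
   vertex 4.8 1.2 1.0
   vertex 5.0 4.0 0.2
   vertex 4.8 2.8 4.4
  endloop
 endfacet
 facet normal 0.962 0.248 0.117
  outer loop
   vertex 4.6 4.8 1.8
   vertex 4.8 2.8 4.4
   vertex 5.0 4.0 0.2
  endloop
 endfacet
 facet normal 0.283 0.771 0.571
  outer loop
   vertex 4.6 4.8 1.8
   vertex 1.8 4.2 4.0
   vertex 4.8 2.8 4.4
  endloop
 endfacet
 facet normal -0.127 0.874 -0.469
  outer loop
   vertex 4.6 4.8 1.8
   vertex 5.0 4.0 0.2
   vertex 1.4 3.8 0.8
  endloop
 endfacet
 facet normal -0.273 0.958 -0.086
  outer loop
   vertex 4.6 4.8 1.8
   vertex 1.4 3.8 0.8
   vertex 1.8 4.2 4.0
  endloop
 endfacet
 facet normal -0.342 -0.507 0.792
  outer loop
   vertex 3.8 1.6 3.2
   vertex 4.8 2.8 4.4
   vertex 1.8 4.2 4.0
  endloop
 endfacet
 facet normal 0.222 -0.937 0.271
  outer loop
   vertex 3.8 1.6 3.2
   vertex 3.6 0.8 0.6
   vertex 4.8 1.2 1.0
  endloop
 endfacet
 facet normal 0.498 -0.784 0.369
  outer loop
   vertex 3.8 1.6 3.2
   vertex 4.8 1.2 1.0
   vertex 4.8 2.8 4.4
  endloop
 endfacet
 facet normal -0.513 -0.808 0.288
  outer loop
   vertex 3.8 1.6 3.2
   vertex 1.8 1.8 0.2
   vertex 3.6 0.8 0.6
  endloop
 endfacet
 facet normal -0.663 -0.633 0.400
  outer loop
   vertex 3.8 1.6 3.2
   vertex 1.8 4.2 4.0
   vertex 1.8 1.8 0.2
  endloop
 endfacet
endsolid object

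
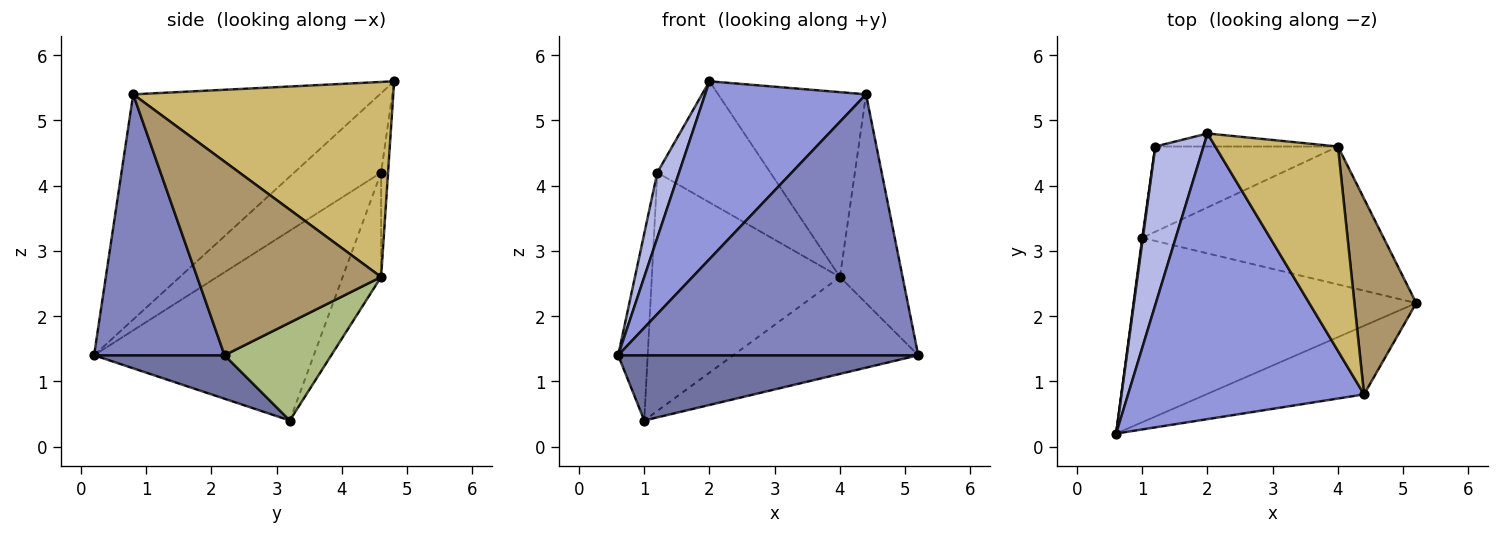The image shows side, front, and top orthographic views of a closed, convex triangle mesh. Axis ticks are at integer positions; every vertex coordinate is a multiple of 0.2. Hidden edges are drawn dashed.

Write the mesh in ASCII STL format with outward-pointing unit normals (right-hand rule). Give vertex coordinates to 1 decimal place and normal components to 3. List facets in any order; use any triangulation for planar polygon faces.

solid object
 facet normal 0.144 -0.330 -0.933
  outer loop
   vertex 1.0 3.2 0.4
   vertex 5.2 2.2 1.4
   vertex 0.6 0.2 1.4
  endloop
 endfacet
 facet normal 0.388 -0.891 -0.235
  outer loop
   vertex 4.4 0.8 5.4
   vertex 0.6 0.2 1.4
   vertex 5.2 2.2 1.4
  endloop
 endfacet
 facet normal -0.629 -0.411 0.660
  outer loop
   vertex 4.4 0.8 5.4
   vertex 2.0 4.8 5.6
   vertex 0.6 0.2 1.4
  endloop
 endfacet
 facet normal -0.836 -0.209 0.508
  outer loop
   vertex 1.2 4.6 4.2
   vertex 0.6 0.2 1.4
   vertex 2.0 4.8 5.6
  endloop
 endfacet
 facet normal -0.991 0.133 0.003
  outer loop
   vertex 1.2 4.6 4.2
   vertex 1.0 3.2 0.4
   vertex 0.6 0.2 1.4
  endloop
 endfacet
 facet normal 0.315 0.546 -0.777
  outer loop
   vertex 4.0 4.6 2.6
   vertex 5.2 2.2 1.4
   vertex 1.0 3.2 0.4
  endloop
 endfacet
 facet normal -0.189 0.925 -0.331
  outer loop
   vertex 4.0 4.6 2.6
   vertex 1.0 3.2 0.4
   vertex 1.2 4.6 4.2
  endloop
 endfacet
 facet normal -0.061 0.992 -0.107
  outer loop
   vertex 4.0 4.6 2.6
   vertex 1.2 4.6 4.2
   vertex 2.0 4.8 5.6
  endloop
 endfacet
 facet normal 0.906 0.308 0.289
  outer loop
   vertex 4.0 4.6 2.6
   vertex 4.4 0.8 5.4
   vertex 5.2 2.2 1.4
  endloop
 endfacet
 facet normal 0.763 0.434 0.480
  outer loop
   vertex 4.0 4.6 2.6
   vertex 2.0 4.8 5.6
   vertex 4.4 0.8 5.4
  endloop
 endfacet
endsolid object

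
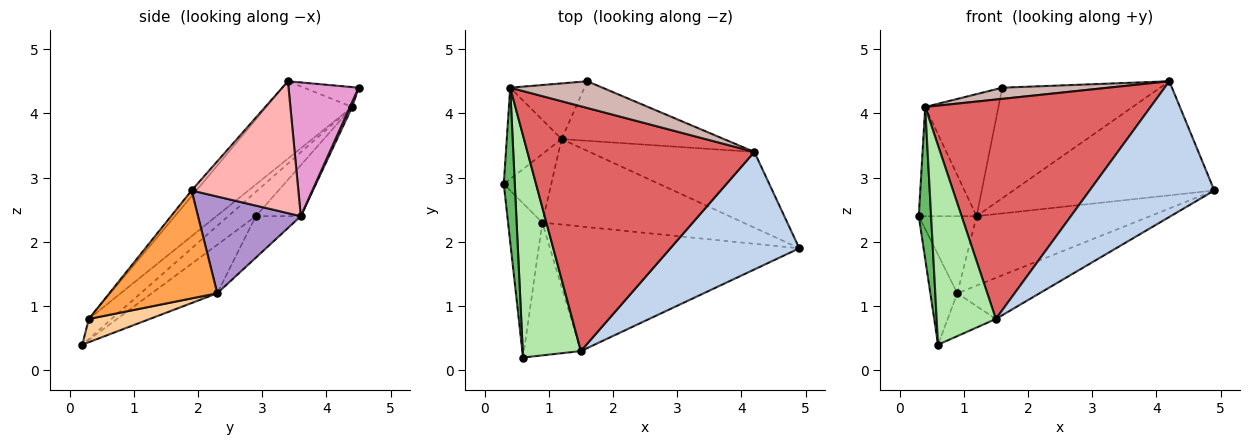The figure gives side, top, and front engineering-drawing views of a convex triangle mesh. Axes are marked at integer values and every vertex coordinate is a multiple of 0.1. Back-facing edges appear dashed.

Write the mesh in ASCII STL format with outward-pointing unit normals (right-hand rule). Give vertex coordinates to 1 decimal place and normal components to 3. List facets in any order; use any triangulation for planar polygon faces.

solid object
 facet normal -0.774 0.319 -0.547
  outer loop
   vertex 0.9 2.3 1.2
   vertex 0.6 0.2 0.4
   vertex 0.3 2.9 2.4
  endloop
 endfacet
 facet normal -0.029 -0.755 0.654
  outer loop
   vertex 1.5 0.3 0.8
   vertex 4.9 1.9 2.8
   vertex 4.2 3.4 4.5
  endloop
 endfacet
 facet normal 0.380 0.290 -0.878
  outer loop
   vertex 1.5 0.3 0.8
   vertex 0.9 2.3 1.2
   vertex 4.9 1.9 2.8
  endloop
 endfacet
 facet normal 0.362 0.286 -0.887
  outer loop
   vertex 1.5 0.3 0.8
   vertex 0.6 0.2 0.4
   vertex 0.9 2.3 1.2
  endloop
 endfacet
 facet normal -0.844 -0.377 0.382
  outer loop
   vertex 0.4 4.4 4.1
   vertex 0.3 2.9 2.4
   vertex 0.6 0.2 0.4
  endloop
 endfacet
 facet normal -0.249 -0.647 0.721
  outer loop
   vertex 0.4 4.4 4.1
   vertex 0.6 0.2 0.4
   vertex 1.5 0.3 0.8
  endloop
 endfacet
 facet normal -0.246 -0.647 0.722
  outer loop
   vertex 0.4 4.4 4.1
   vertex 1.5 0.3 0.8
   vertex 4.2 3.4 4.5
  endloop
 endfacet
 facet normal 0.405 0.762 -0.506
  outer loop
   vertex 1.2 3.6 2.4
   vertex 4.2 3.4 4.5
   vertex 4.9 1.9 2.8
  endloop
 endfacet
 facet normal 0.350 0.591 -0.727
  outer loop
   vertex 1.2 3.6 2.4
   vertex 4.9 1.9 2.8
   vertex 0.9 2.3 1.2
  endloop
 endfacet
 facet normal -0.503 0.646 -0.574
  outer loop
   vertex 1.2 3.6 2.4
   vertex 0.9 2.3 1.2
   vertex 0.3 2.9 2.4
  endloop
 endfacet
 facet normal -0.512 0.659 -0.551
  outer loop
   vertex 1.2 3.6 2.4
   vertex 0.3 2.9 2.4
   vertex 0.4 4.4 4.1
  endloop
 endfacet
 facet normal -0.195 -0.378 0.905
  outer loop
   vertex 1.6 4.5 4.4
   vertex 0.4 4.4 4.1
   vertex 4.2 3.4 4.5
  endloop
 endfacet
 facet normal 0.364 0.820 -0.442
  outer loop
   vertex 1.6 4.5 4.4
   vertex 4.2 3.4 4.5
   vertex 1.2 3.6 2.4
  endloop
 endfacet
 facet normal 0.028 0.909 -0.415
  outer loop
   vertex 1.6 4.5 4.4
   vertex 1.2 3.6 2.4
   vertex 0.4 4.4 4.1
  endloop
 endfacet
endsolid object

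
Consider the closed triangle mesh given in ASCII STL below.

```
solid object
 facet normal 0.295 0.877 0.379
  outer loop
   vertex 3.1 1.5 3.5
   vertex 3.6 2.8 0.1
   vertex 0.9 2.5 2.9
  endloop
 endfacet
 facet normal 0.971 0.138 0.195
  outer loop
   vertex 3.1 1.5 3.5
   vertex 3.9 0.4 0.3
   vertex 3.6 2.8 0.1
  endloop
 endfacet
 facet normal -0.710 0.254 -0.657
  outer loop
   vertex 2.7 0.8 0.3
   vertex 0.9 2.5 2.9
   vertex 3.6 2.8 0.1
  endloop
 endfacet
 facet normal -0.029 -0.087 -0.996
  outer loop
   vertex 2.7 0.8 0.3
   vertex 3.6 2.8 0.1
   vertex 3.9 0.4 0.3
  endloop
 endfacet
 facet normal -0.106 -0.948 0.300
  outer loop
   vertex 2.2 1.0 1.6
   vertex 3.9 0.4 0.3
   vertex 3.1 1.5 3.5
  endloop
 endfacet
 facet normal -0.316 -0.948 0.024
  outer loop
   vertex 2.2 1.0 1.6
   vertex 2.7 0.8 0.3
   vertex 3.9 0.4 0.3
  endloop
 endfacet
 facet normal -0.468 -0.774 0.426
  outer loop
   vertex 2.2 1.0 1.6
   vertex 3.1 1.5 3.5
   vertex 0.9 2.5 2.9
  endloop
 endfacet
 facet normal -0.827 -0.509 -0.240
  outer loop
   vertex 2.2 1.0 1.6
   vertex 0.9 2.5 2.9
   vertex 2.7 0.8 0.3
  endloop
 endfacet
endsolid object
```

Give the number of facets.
8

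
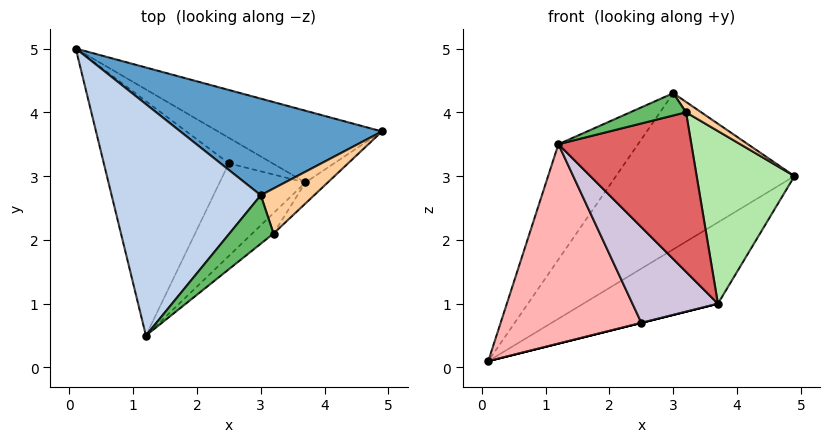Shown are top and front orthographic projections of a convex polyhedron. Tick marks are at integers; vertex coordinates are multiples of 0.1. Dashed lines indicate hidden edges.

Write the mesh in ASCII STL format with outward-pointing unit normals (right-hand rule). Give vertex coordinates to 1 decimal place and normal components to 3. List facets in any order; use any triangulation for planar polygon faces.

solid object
 facet normal -0.087 0.847 0.524
  outer loop
   vertex 3.0 2.7 4.3
   vertex 4.9 3.7 3.0
   vertex 0.1 5.0 0.1
  endloop
 endfacet
 facet normal -0.686 0.324 0.651
  outer loop
   vertex 3.0 2.7 4.3
   vertex 0.1 5.0 0.1
   vertex 1.2 0.5 3.5
  endloop
 endfacet
 facet normal 0.516 0.642 -0.567
  outer loop
   vertex 3.7 2.9 1.0
   vertex 0.1 5.0 0.1
   vertex 4.9 3.7 3.0
  endloop
 endfacet
 facet normal 0.618 -0.177 0.766
  outer loop
   vertex 3.2 2.1 4.0
   vertex 4.9 3.7 3.0
   vertex 3.0 2.7 4.3
  endloop
 endfacet
 facet normal 0.107 -0.416 0.903
  outer loop
   vertex 3.2 2.1 4.0
   vertex 3.0 2.7 4.3
   vertex 1.2 0.5 3.5
  endloop
 endfacet
 facet normal 0.653 -0.751 -0.091
  outer loop
   vertex 3.2 2.1 4.0
   vertex 3.7 2.9 1.0
   vertex 4.9 3.7 3.0
  endloop
 endfacet
 facet normal 0.637 -0.765 -0.098
  outer loop
   vertex 3.2 2.1 4.0
   vertex 1.2 0.5 3.5
   vertex 3.7 2.9 1.0
  endloop
 endfacet
 facet normal -0.283 -0.621 -0.731
  outer loop
   vertex 2.5 3.2 0.7
   vertex 1.2 0.5 3.5
   vertex 0.1 5.0 0.1
  endloop
 endfacet
 facet normal 0.243 0.000 -0.970
  outer loop
   vertex 2.5 3.2 0.7
   vertex 0.1 5.0 0.1
   vertex 3.7 2.9 1.0
  endloop
 endfacet
 facet normal -0.006 -0.718 -0.696
  outer loop
   vertex 2.5 3.2 0.7
   vertex 3.7 2.9 1.0
   vertex 1.2 0.5 3.5
  endloop
 endfacet
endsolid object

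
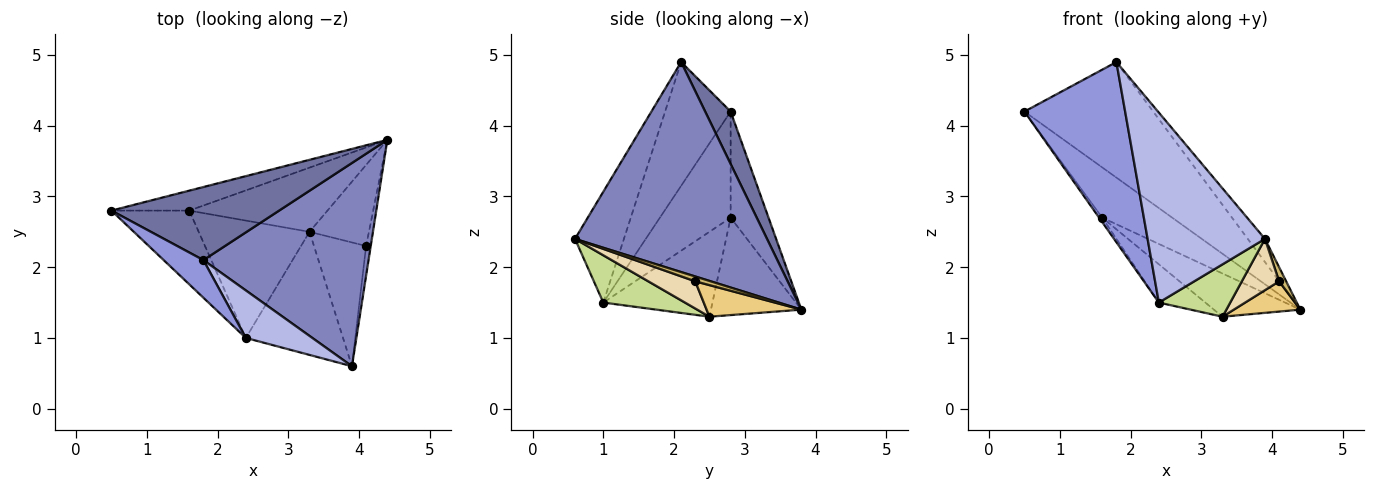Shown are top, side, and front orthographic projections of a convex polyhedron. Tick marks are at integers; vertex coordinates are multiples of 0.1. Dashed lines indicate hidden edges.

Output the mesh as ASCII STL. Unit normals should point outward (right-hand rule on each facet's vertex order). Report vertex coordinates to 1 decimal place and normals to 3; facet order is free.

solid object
 facet normal 0.165 0.834 0.527
  outer loop
   vertex 1.8 2.1 4.9
   vertex 4.4 3.8 1.4
   vertex 0.5 2.8 4.2
  endloop
 endfacet
 facet normal 0.784 0.070 0.617
  outer loop
   vertex 1.8 2.1 4.9
   vertex 3.9 0.6 2.4
   vertex 4.4 3.8 1.4
  endloop
 endfacet
 facet normal -0.537 -0.826 0.172
  outer loop
   vertex 2.4 1.0 1.5
   vertex 1.8 2.1 4.9
   vertex 0.5 2.8 4.2
  endloop
 endfacet
 facet normal -0.375 -0.899 0.225
  outer loop
   vertex 2.4 1.0 1.5
   vertex 3.9 0.6 2.4
   vertex 1.8 2.1 4.9
  endloop
 endfacet
 facet normal -0.450 0.830 -0.330
  outer loop
   vertex 1.6 2.8 2.7
   vertex 0.5 2.8 4.2
   vertex 4.4 3.8 1.4
  endloop
 endfacet
 facet normal -0.806 0.036 -0.591
  outer loop
   vertex 1.6 2.8 2.7
   vertex 2.4 1.0 1.5
   vertex 0.5 2.8 4.2
  endloop
 endfacet
 facet normal 0.409 -0.357 -0.840
  outer loop
   vertex 3.3 2.5 1.3
   vertex 3.9 0.6 2.4
   vertex 2.4 1.0 1.5
  endloop
 endfacet
 facet normal -0.505 0.482 -0.716
  outer loop
   vertex 3.3 2.5 1.3
   vertex 1.6 2.8 2.7
   vertex 4.4 3.8 1.4
  endloop
 endfacet
 facet normal -0.589 0.251 -0.769
  outer loop
   vertex 3.3 2.5 1.3
   vertex 2.4 1.0 1.5
   vertex 1.6 2.8 2.7
  endloop
 endfacet
 facet normal 0.687 -0.312 -0.656
  outer loop
   vertex 4.1 2.3 1.8
   vertex 4.4 3.8 1.4
   vertex 3.9 0.6 2.4
  endloop
 endfacet
 facet normal 0.446 -0.313 -0.839
  outer loop
   vertex 4.1 2.3 1.8
   vertex 3.3 2.5 1.3
   vertex 4.4 3.8 1.4
  endloop
 endfacet
 facet normal 0.434 -0.345 -0.832
  outer loop
   vertex 4.1 2.3 1.8
   vertex 3.9 0.6 2.4
   vertex 3.3 2.5 1.3
  endloop
 endfacet
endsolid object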